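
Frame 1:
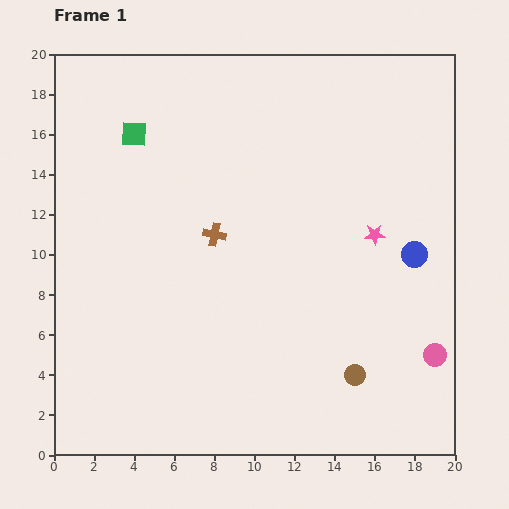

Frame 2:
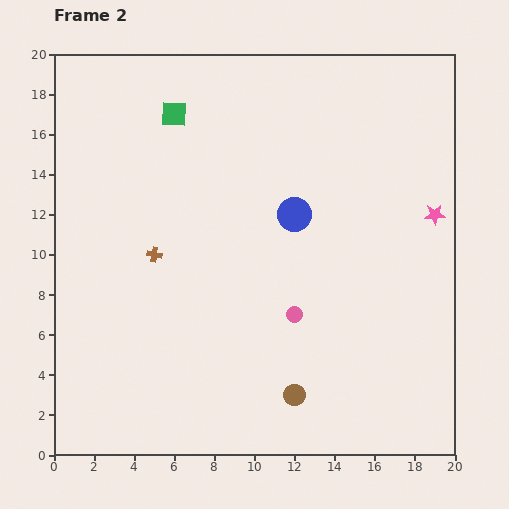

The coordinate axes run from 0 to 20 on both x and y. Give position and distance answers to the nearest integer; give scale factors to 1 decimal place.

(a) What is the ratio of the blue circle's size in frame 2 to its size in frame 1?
1.3×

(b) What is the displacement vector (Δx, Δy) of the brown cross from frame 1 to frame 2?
(-3, -1)

The brown cross was at (8, 11) in frame 1 and (5, 10) in frame 2.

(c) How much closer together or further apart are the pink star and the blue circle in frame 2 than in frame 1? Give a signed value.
+5

Distance in frame 1: 2. Distance in frame 2: 7.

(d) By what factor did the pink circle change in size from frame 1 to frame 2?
0.7×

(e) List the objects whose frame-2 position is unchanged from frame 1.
none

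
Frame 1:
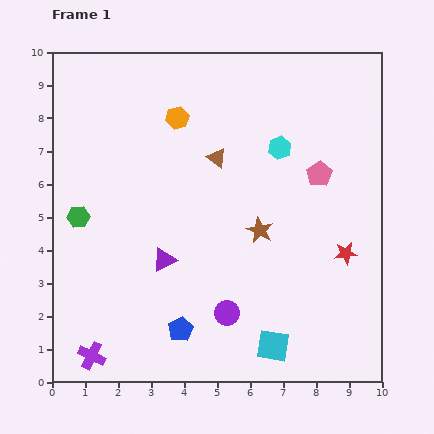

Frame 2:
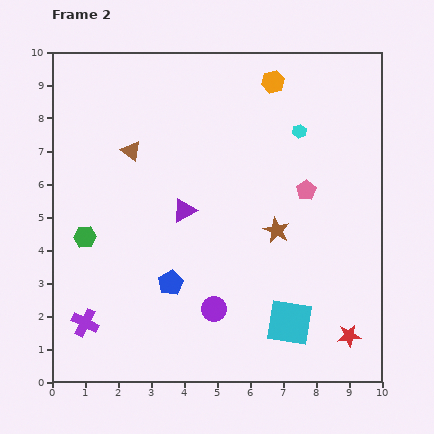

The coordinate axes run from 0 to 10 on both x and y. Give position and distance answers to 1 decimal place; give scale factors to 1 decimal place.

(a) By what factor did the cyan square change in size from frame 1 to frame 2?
1.4×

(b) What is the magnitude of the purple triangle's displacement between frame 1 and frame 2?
1.6

The purple triangle moved from (3.4, 3.7) to (4.0, 5.2), a distance of √(0.6² + 1.5²) ≈ 1.6.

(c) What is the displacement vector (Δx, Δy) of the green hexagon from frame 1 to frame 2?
(0.2, -0.6)

The green hexagon was at (0.8, 5.0) in frame 1 and (1.0, 4.4) in frame 2.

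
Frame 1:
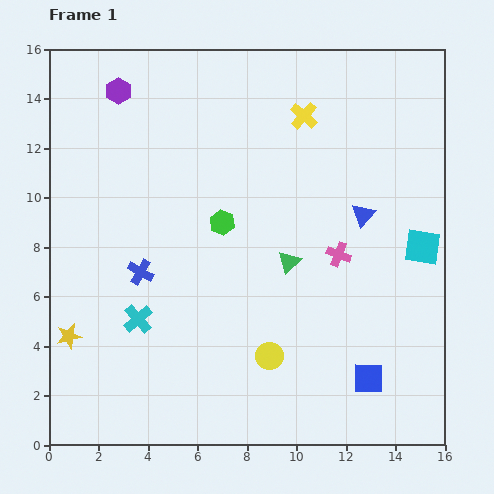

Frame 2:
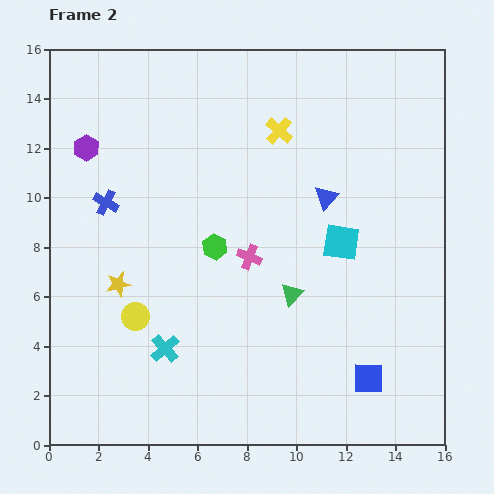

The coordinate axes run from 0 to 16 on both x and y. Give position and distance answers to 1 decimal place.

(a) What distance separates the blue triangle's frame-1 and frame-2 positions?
1.7

The blue triangle moved from (12.7, 9.3) to (11.2, 10.0), a distance of √(1.5² + 0.7²) ≈ 1.7.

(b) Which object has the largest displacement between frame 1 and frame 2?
the yellow circle

(moved 5.6; next 3.6)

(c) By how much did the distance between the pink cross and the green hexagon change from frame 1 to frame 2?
-3.4

Distance in frame 1: 4.9. Distance in frame 2: 1.5.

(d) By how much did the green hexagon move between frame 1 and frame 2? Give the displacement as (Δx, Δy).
(-0.3, -1.0)

The green hexagon was at (7.0, 9.0) in frame 1 and (6.7, 8.0) in frame 2.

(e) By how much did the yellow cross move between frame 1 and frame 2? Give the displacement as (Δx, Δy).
(-1.0, -0.6)

The yellow cross was at (10.3, 13.3) in frame 1 and (9.3, 12.7) in frame 2.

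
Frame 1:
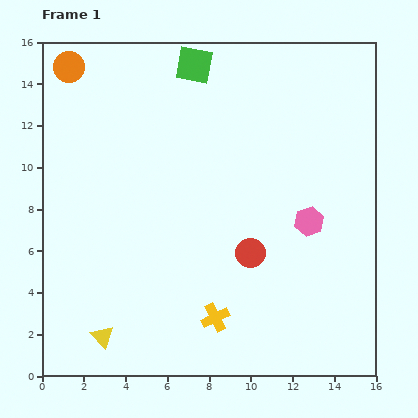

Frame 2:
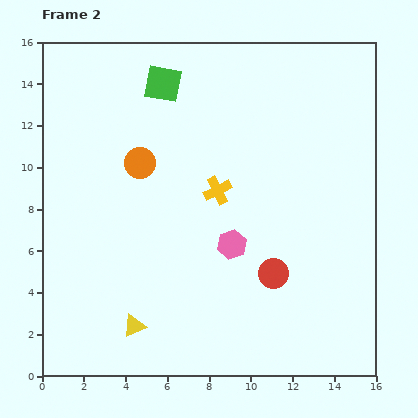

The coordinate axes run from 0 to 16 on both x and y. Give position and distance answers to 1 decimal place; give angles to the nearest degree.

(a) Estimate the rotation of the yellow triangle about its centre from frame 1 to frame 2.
49° clockwise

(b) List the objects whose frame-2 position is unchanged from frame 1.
none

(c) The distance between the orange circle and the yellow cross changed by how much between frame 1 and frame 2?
-10.0

Distance in frame 1: 13.9. Distance in frame 2: 3.9.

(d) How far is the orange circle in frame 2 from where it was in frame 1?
5.7

The orange circle moved from (1.3, 14.8) to (4.7, 10.2), a distance of √(3.4² + 4.6²) ≈ 5.7.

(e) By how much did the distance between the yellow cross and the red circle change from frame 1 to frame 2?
+1.3

Distance in frame 1: 3.5. Distance in frame 2: 4.8.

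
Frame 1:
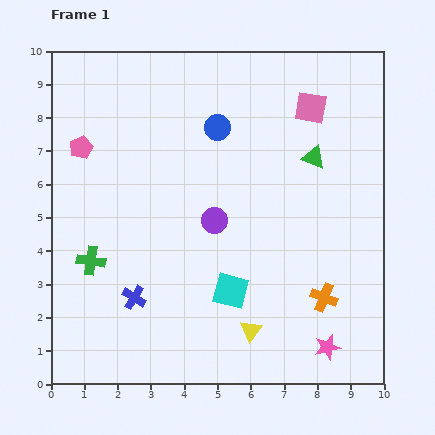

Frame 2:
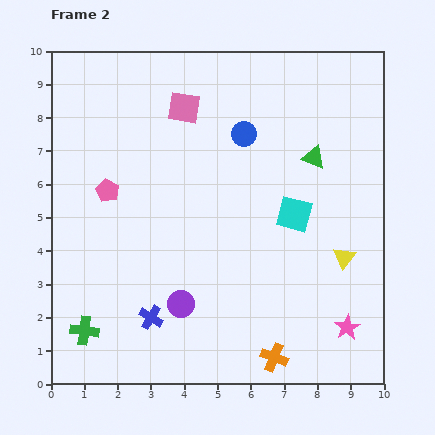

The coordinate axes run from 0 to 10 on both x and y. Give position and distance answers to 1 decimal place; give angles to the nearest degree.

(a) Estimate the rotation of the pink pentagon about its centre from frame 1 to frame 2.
19° counter-clockwise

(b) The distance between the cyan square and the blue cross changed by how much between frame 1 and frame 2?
+2.4

Distance in frame 1: 2.9. Distance in frame 2: 5.3.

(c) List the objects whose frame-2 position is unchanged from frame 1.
the green triangle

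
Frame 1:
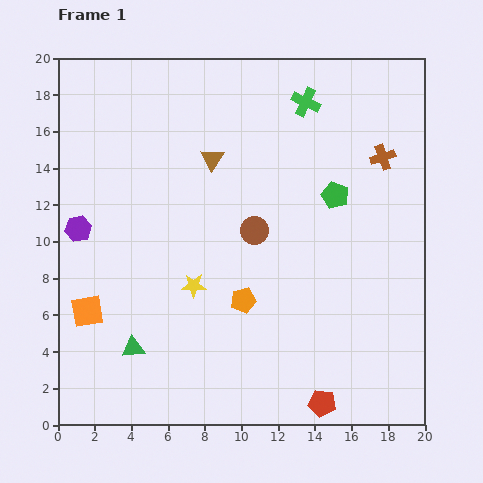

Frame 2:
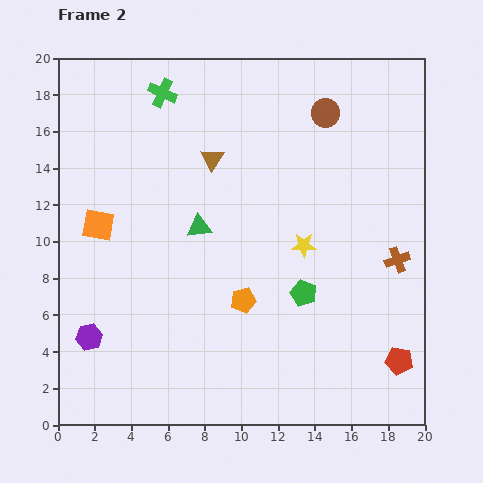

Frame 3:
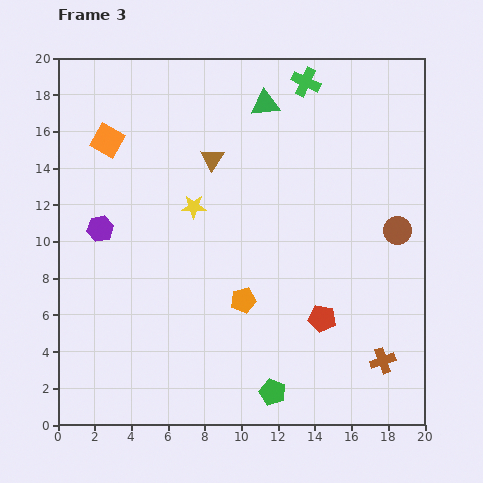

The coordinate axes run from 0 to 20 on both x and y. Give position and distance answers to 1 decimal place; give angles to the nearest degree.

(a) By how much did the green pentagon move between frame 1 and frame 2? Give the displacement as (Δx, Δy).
(-1.7, -5.3)

The green pentagon was at (15.1, 12.5) in frame 1 and (13.4, 7.2) in frame 2.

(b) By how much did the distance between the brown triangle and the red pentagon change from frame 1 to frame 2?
+0.4

Distance in frame 1: 14.6. Distance in frame 2: 15.0.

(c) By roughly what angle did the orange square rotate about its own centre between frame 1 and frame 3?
39° clockwise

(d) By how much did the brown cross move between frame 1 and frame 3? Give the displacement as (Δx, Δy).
(0.0, -11.1)

The brown cross was at (17.7, 14.6) in frame 1 and (17.7, 3.5) in frame 3.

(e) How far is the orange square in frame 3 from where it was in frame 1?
9.4

The orange square moved from (1.6, 6.2) to (2.7, 15.5), a distance of √(1.1² + 9.3²) ≈ 9.4.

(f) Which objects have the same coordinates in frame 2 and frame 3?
the orange pentagon, the brown triangle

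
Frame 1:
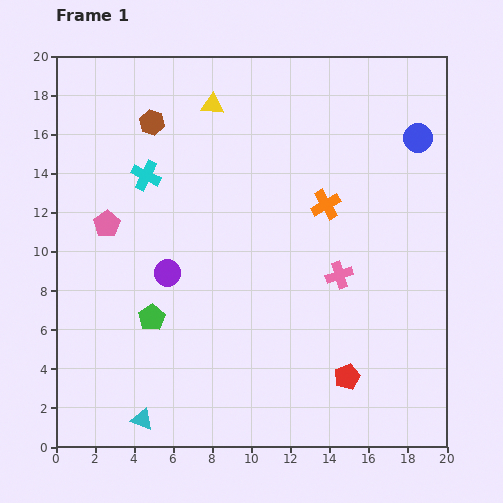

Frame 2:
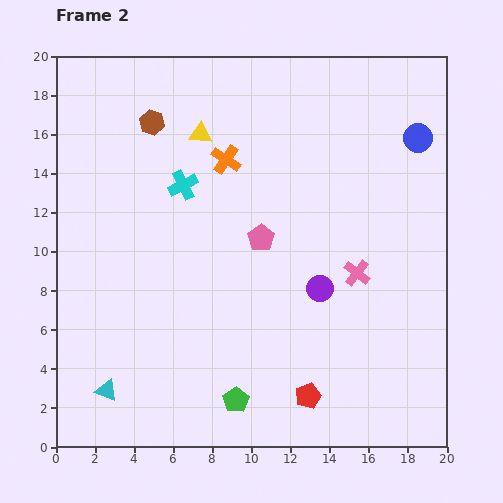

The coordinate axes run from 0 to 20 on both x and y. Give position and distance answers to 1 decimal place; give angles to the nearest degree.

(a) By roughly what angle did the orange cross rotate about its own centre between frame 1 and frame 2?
27° counter-clockwise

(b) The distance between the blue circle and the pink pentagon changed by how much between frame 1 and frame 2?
-7.0

Distance in frame 1: 16.5. Distance in frame 2: 9.5.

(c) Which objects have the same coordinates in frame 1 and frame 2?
the brown hexagon, the blue circle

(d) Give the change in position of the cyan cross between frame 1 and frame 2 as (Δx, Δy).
(1.9, -0.5)

The cyan cross was at (4.6, 13.9) in frame 1 and (6.5, 13.4) in frame 2.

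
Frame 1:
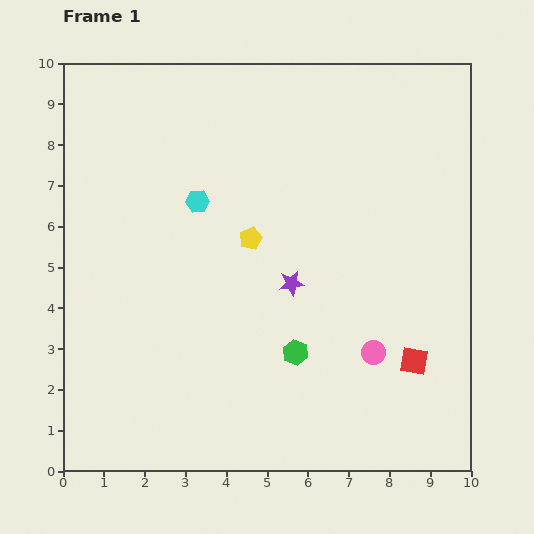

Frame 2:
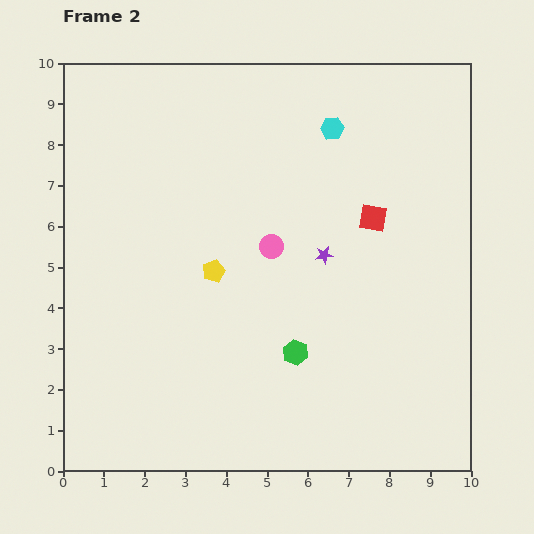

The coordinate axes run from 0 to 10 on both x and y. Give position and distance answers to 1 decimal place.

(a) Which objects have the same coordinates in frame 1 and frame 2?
the green hexagon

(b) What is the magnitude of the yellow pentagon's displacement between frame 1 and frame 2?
1.2

The yellow pentagon moved from (4.6, 5.7) to (3.7, 4.9), a distance of √(0.9² + 0.8²) ≈ 1.2.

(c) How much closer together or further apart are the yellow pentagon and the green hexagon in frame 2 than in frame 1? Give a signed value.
-0.2

Distance in frame 1: 3.0. Distance in frame 2: 2.8.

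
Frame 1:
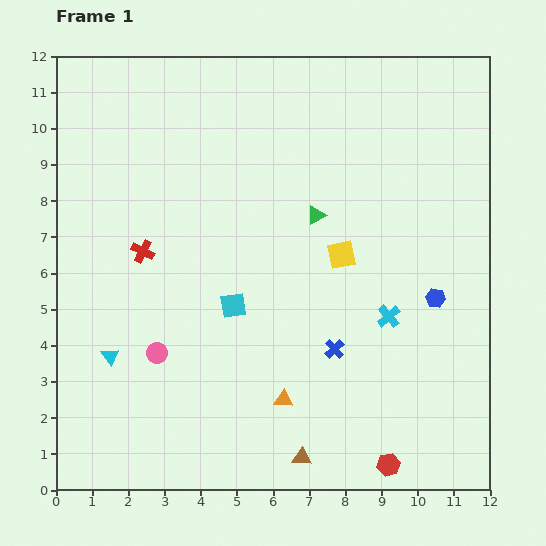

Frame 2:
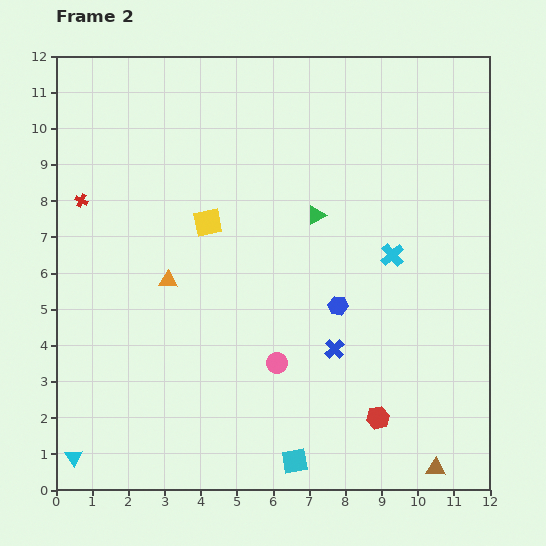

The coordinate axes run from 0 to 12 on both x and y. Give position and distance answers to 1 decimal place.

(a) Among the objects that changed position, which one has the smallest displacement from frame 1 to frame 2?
the red hexagon

(moved 1.3)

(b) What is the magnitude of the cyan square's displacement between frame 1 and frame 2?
4.6

The cyan square moved from (4.9, 5.1) to (6.6, 0.8), a distance of √(1.7² + 4.3²) ≈ 4.6.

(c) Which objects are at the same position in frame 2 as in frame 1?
the blue cross, the green triangle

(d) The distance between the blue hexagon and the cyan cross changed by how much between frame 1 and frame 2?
+0.7

Distance in frame 1: 1.4. Distance in frame 2: 2.1.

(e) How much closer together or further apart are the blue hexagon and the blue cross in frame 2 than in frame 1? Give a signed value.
-1.9

Distance in frame 1: 3.1. Distance in frame 2: 1.2.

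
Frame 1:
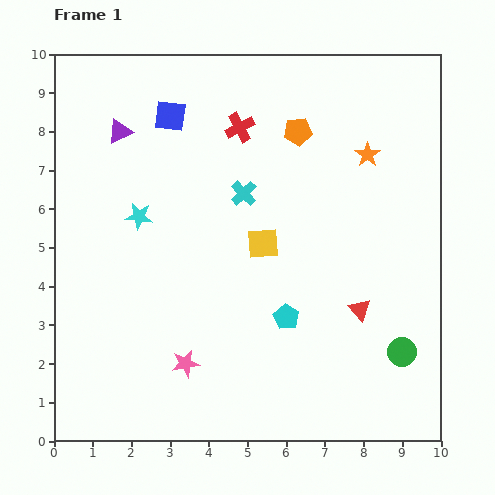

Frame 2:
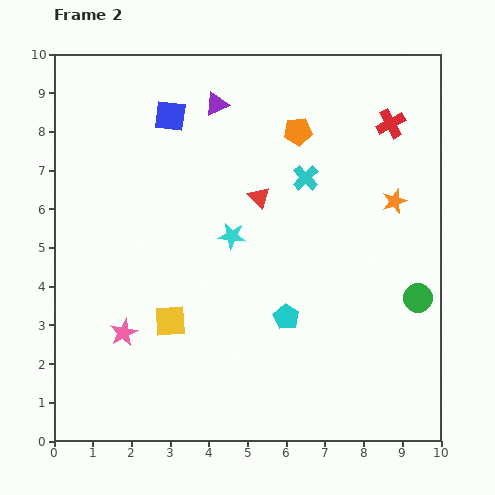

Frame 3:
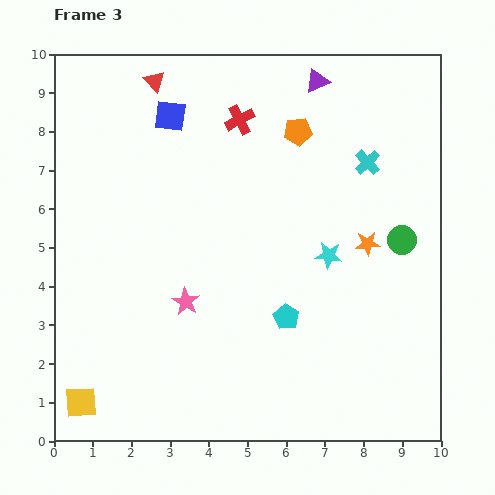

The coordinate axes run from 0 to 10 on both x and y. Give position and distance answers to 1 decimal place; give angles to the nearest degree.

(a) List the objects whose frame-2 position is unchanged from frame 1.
the cyan pentagon, the orange pentagon, the blue square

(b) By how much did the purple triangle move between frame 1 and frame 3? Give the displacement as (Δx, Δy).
(5.1, 1.3)

The purple triangle was at (1.7, 8.0) in frame 1 and (6.8, 9.3) in frame 3.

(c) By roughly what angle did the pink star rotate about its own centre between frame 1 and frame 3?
31° counter-clockwise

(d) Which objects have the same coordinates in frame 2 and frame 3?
the cyan pentagon, the orange pentagon, the blue square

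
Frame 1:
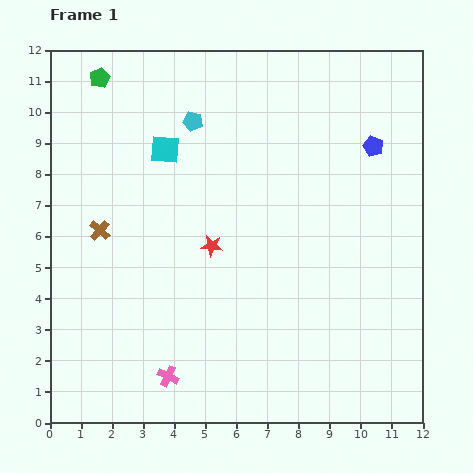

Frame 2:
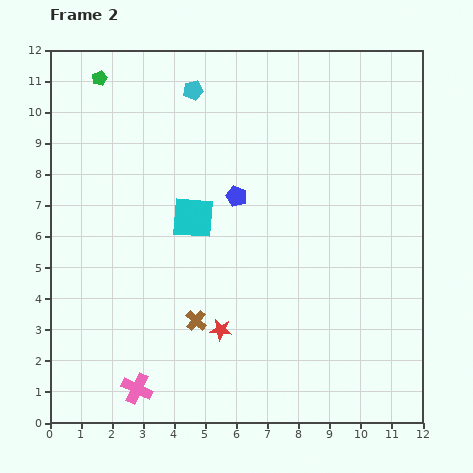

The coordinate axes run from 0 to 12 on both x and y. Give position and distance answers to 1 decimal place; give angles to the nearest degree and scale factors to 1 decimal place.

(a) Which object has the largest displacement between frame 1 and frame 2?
the blue pentagon

(moved 4.7; next 4.2)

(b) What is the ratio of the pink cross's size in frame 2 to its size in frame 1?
1.4×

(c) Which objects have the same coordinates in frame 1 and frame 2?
the green pentagon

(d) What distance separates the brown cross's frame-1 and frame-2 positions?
4.2

The brown cross moved from (1.6, 6.2) to (4.7, 3.3), a distance of √(3.1² + 2.9²) ≈ 4.2.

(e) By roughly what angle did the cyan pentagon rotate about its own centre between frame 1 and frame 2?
24° counter-clockwise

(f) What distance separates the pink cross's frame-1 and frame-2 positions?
1.1

The pink cross moved from (3.8, 1.5) to (2.8, 1.1), a distance of √(1.0² + 0.4²) ≈ 1.1.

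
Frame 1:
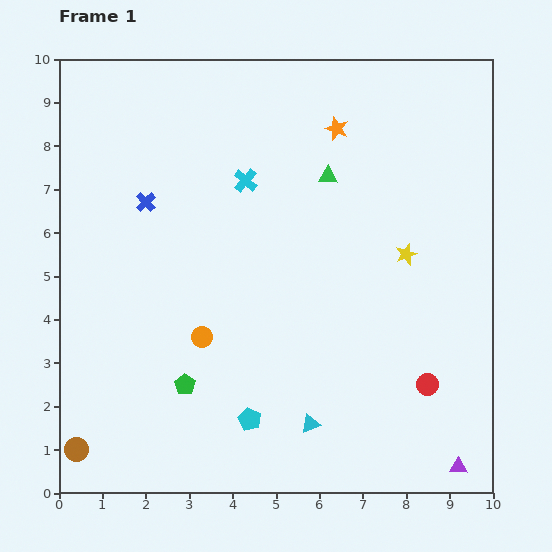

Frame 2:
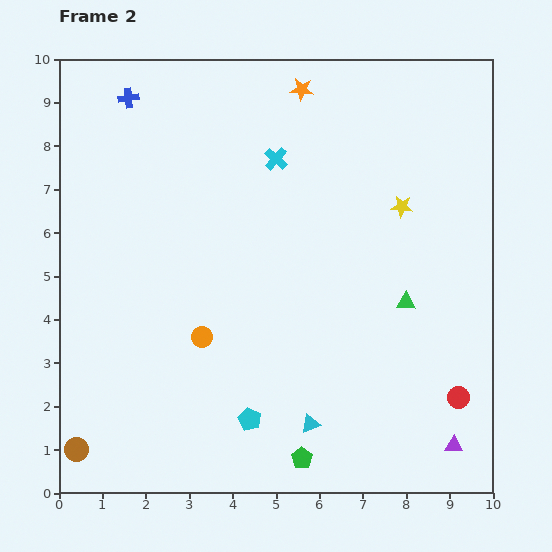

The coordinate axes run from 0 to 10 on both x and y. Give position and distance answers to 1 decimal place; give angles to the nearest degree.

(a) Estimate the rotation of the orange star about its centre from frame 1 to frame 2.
15° counter-clockwise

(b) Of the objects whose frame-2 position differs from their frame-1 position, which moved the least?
the purple triangle

(moved 0.5)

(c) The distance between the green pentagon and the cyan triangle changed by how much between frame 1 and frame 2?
-2.2

Distance in frame 1: 3.0. Distance in frame 2: 0.8.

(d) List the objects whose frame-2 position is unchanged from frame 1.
the brown circle, the cyan pentagon, the orange circle, the cyan triangle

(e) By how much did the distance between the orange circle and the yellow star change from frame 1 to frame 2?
+0.4

Distance in frame 1: 5.1. Distance in frame 2: 5.5.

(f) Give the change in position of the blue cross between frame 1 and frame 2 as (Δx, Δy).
(-0.4, 2.4)

The blue cross was at (2.0, 6.7) in frame 1 and (1.6, 9.1) in frame 2.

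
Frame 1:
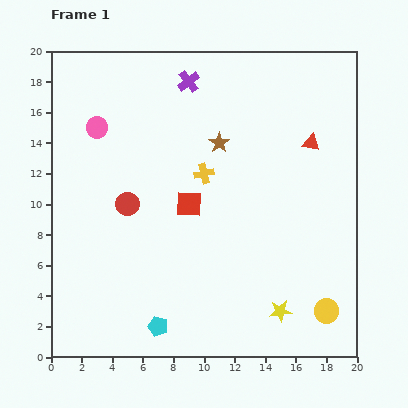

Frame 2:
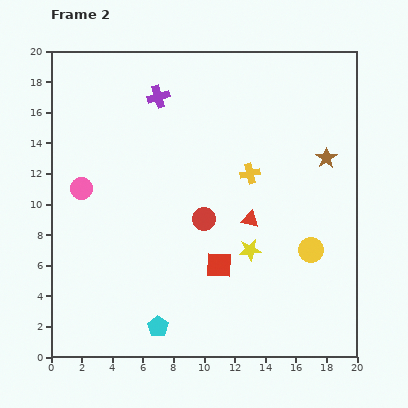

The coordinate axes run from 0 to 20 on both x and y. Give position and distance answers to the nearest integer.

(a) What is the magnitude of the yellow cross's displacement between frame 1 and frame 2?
3

The yellow cross moved from (10, 12) to (13, 12), a distance of √(3² + 0²) ≈ 3.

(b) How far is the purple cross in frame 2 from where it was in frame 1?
2

The purple cross moved from (9, 18) to (7, 17), a distance of √(2² + 1²) ≈ 2.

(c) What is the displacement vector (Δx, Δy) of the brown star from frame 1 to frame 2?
(7, -1)

The brown star was at (11, 14) in frame 1 and (18, 13) in frame 2.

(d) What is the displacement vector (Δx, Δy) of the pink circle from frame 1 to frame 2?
(-1, -4)

The pink circle was at (3, 15) in frame 1 and (2, 11) in frame 2.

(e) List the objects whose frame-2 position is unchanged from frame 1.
the cyan pentagon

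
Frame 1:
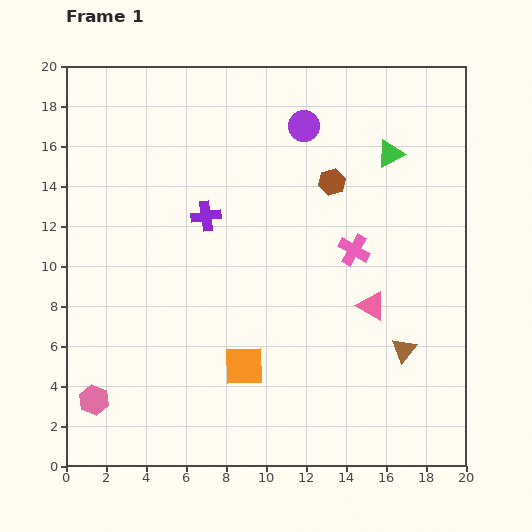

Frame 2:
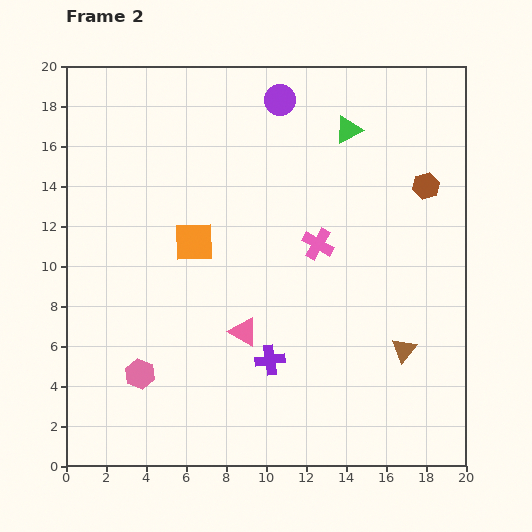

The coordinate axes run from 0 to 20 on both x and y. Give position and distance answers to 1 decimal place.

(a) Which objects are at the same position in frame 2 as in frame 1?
the brown triangle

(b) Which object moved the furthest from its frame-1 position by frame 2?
the purple cross

(moved 7.9; next 6.7)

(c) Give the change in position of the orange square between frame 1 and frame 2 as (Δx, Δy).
(-2.5, 6.2)

The orange square was at (8.9, 5.0) in frame 1 and (6.4, 11.2) in frame 2.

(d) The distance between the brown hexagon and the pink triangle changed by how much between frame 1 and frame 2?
+5.2

Distance in frame 1: 6.5. Distance in frame 2: 11.7.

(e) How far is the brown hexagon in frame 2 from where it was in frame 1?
4.7

The brown hexagon moved from (13.3, 14.2) to (18.0, 14.0), a distance of √(4.7² + 0.2²) ≈ 4.7.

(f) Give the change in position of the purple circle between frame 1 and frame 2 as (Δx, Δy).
(-1.2, 1.3)

The purple circle was at (11.9, 17.0) in frame 1 and (10.7, 18.3) in frame 2.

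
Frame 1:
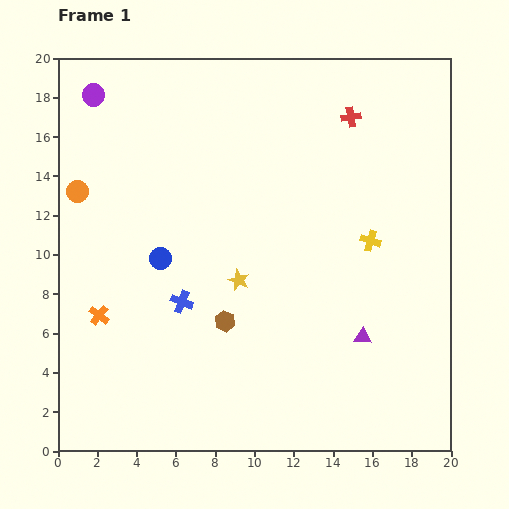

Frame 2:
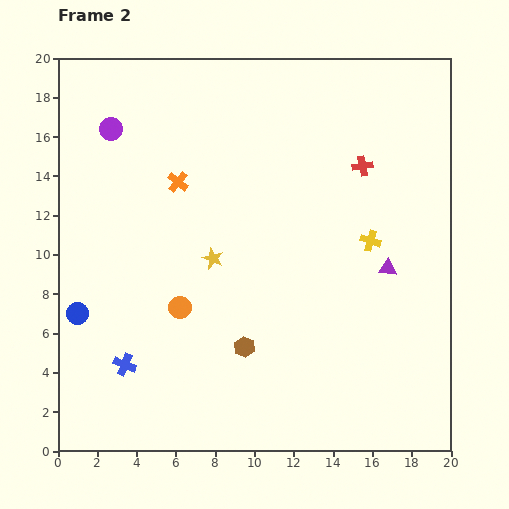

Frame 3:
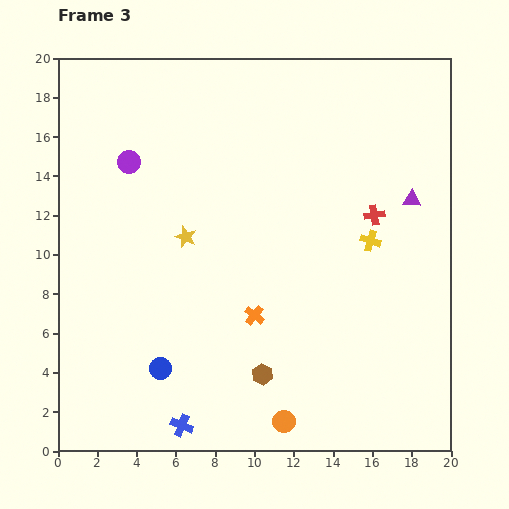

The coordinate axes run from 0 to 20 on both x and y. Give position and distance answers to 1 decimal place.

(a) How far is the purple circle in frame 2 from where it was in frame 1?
1.9

The purple circle moved from (1.8, 18.1) to (2.7, 16.4), a distance of √(0.9² + 1.7²) ≈ 1.9.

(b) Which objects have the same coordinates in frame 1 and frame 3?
the yellow cross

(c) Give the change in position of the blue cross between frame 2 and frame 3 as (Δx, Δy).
(2.9, -3.1)

The blue cross was at (3.4, 4.4) in frame 2 and (6.3, 1.3) in frame 3.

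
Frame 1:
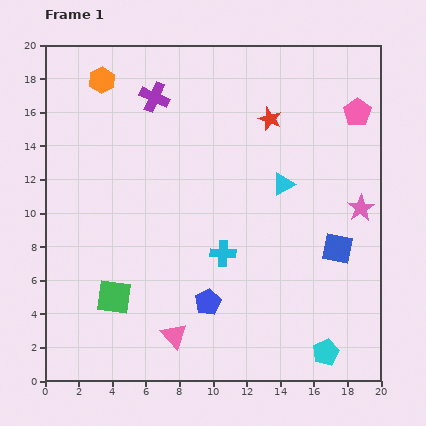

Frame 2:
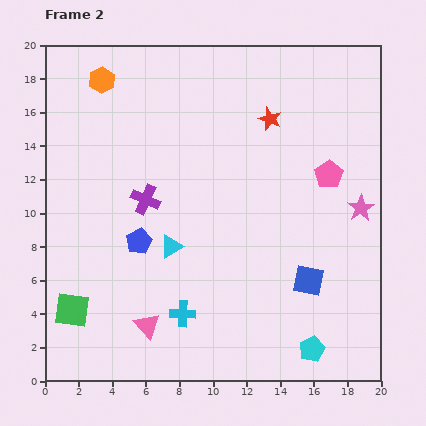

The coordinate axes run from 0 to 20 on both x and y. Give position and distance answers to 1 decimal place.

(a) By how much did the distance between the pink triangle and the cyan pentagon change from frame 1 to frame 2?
+0.8

Distance in frame 1: 9.1. Distance in frame 2: 9.9.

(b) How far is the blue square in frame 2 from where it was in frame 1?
2.5

The blue square moved from (17.4, 7.9) to (15.7, 6.0), a distance of √(1.7² + 1.9²) ≈ 2.5.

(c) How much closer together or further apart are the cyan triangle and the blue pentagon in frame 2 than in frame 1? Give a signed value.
-6.4

Distance in frame 1: 8.3. Distance in frame 2: 1.9.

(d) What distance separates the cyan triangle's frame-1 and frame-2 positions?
7.7

The cyan triangle moved from (14.2, 11.7) to (7.5, 8.0), a distance of √(6.7² + 3.7²) ≈ 7.7.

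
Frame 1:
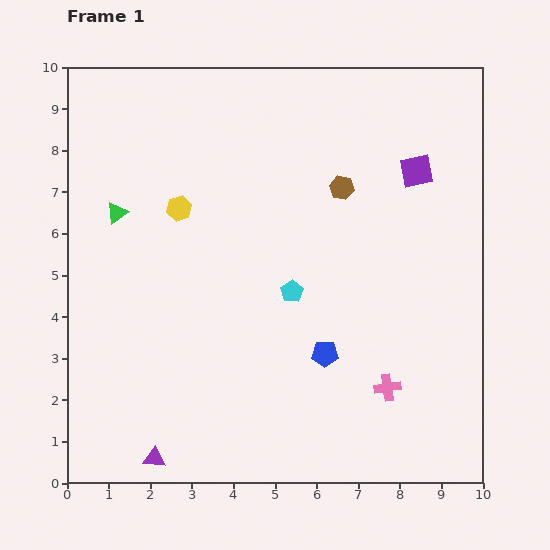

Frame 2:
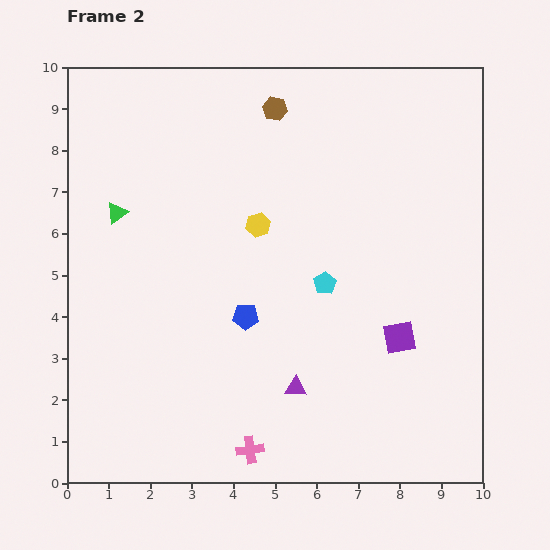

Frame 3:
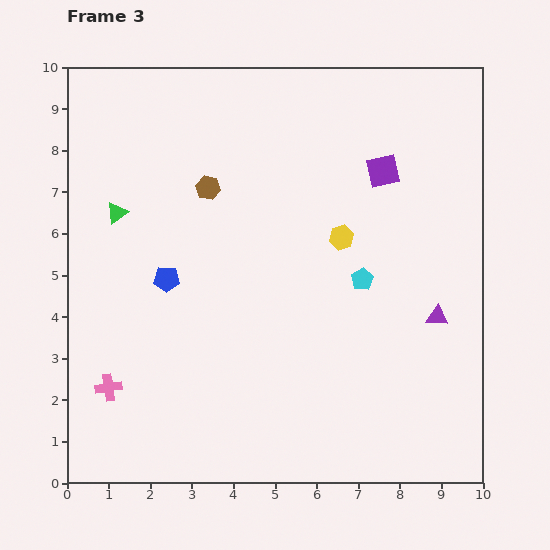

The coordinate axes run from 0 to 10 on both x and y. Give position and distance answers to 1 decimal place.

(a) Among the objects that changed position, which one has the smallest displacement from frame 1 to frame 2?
the cyan pentagon

(moved 0.8)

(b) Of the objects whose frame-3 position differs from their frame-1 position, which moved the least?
the purple square

(moved 0.8)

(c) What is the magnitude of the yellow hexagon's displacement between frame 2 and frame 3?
2.0

The yellow hexagon moved from (4.6, 6.2) to (6.6, 5.9), a distance of √(2.0² + 0.3²) ≈ 2.0.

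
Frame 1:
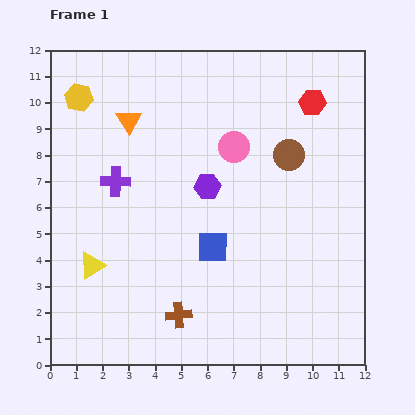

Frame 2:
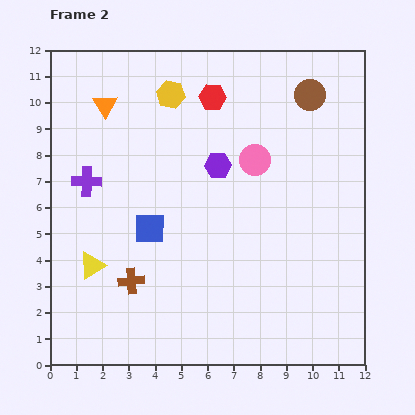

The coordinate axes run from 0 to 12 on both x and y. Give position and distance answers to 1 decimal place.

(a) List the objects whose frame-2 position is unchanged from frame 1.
the yellow triangle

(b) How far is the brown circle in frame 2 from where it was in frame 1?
2.4

The brown circle moved from (9.1, 8.0) to (9.9, 10.3), a distance of √(0.8² + 2.3²) ≈ 2.4.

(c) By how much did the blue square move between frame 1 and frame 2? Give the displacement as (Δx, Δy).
(-2.4, 0.7)

The blue square was at (6.2, 4.5) in frame 1 and (3.8, 5.2) in frame 2.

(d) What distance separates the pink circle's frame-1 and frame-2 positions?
0.9

The pink circle moved from (7.0, 8.3) to (7.8, 7.8), a distance of √(0.8² + 0.5²) ≈ 0.9.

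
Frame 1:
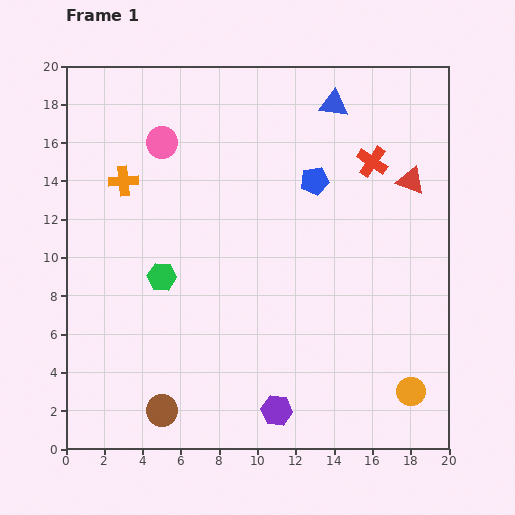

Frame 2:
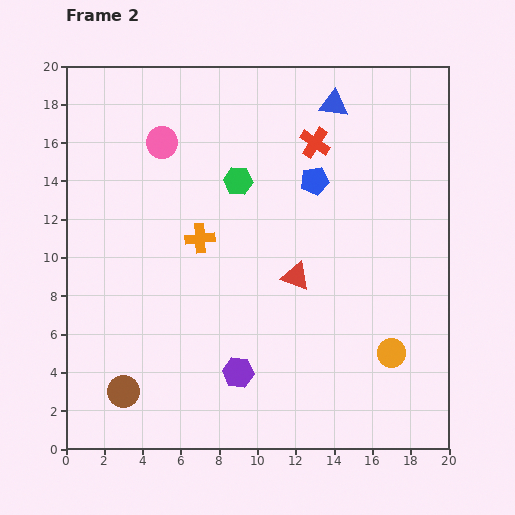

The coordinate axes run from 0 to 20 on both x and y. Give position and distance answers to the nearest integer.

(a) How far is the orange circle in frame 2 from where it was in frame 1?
2

The orange circle moved from (18, 3) to (17, 5), a distance of √(1² + 2²) ≈ 2.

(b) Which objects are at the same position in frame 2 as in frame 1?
the blue triangle, the blue pentagon, the pink circle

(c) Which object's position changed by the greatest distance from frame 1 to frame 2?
the red triangle

(moved 8; next 6)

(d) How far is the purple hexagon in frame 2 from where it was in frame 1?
3

The purple hexagon moved from (11, 2) to (9, 4), a distance of √(2² + 2²) ≈ 3.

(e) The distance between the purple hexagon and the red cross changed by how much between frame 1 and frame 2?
-1

Distance in frame 1: 14. Distance in frame 2: 13.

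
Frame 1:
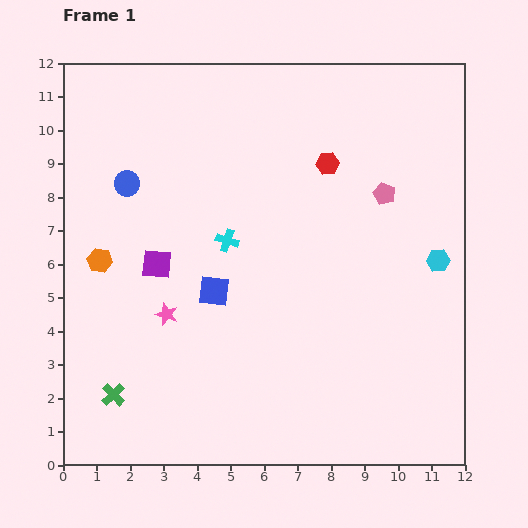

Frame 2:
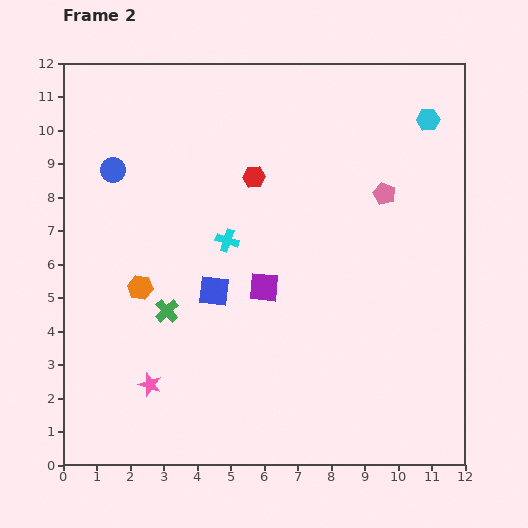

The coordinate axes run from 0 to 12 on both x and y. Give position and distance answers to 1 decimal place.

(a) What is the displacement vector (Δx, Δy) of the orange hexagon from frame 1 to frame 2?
(1.2, -0.8)

The orange hexagon was at (1.1, 6.1) in frame 1 and (2.3, 5.3) in frame 2.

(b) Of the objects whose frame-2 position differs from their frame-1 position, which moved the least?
the blue circle

(moved 0.6)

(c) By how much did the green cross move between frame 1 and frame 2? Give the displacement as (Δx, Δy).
(1.6, 2.5)

The green cross was at (1.5, 2.1) in frame 1 and (3.1, 4.6) in frame 2.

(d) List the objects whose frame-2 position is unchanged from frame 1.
the blue square, the pink pentagon, the cyan cross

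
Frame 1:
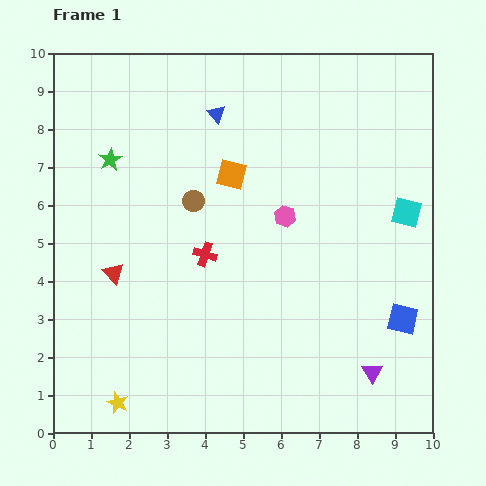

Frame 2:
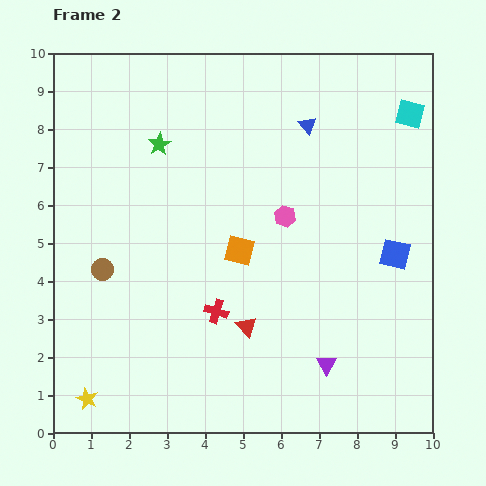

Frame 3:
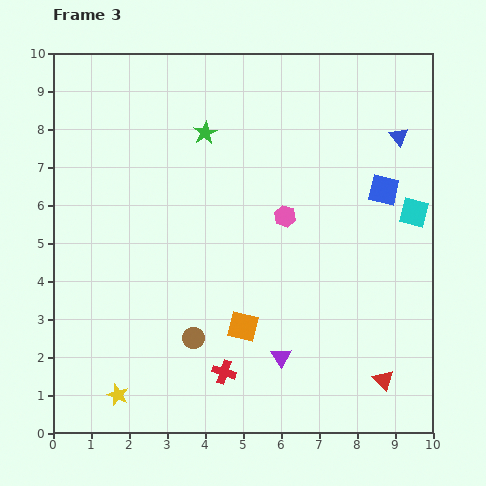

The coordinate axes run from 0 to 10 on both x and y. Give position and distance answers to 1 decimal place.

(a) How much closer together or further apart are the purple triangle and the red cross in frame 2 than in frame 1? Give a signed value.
-2.2

Distance in frame 1: 5.4. Distance in frame 2: 3.2.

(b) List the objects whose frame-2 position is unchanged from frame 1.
the pink hexagon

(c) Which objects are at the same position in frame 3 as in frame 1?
the pink hexagon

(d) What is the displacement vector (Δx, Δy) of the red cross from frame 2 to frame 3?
(0.2, -1.6)

The red cross was at (4.3, 3.2) in frame 2 and (4.5, 1.6) in frame 3.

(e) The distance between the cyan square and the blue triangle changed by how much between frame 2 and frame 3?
-0.7

Distance in frame 2: 2.7. Distance in frame 3: 2.0.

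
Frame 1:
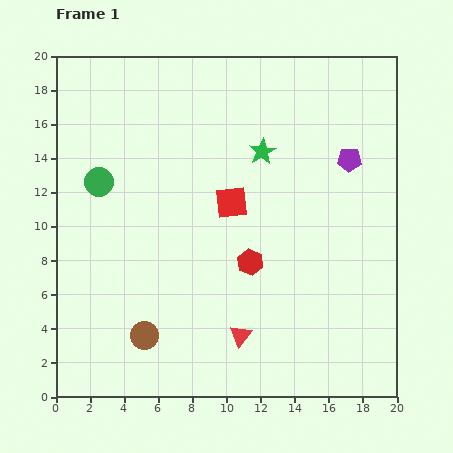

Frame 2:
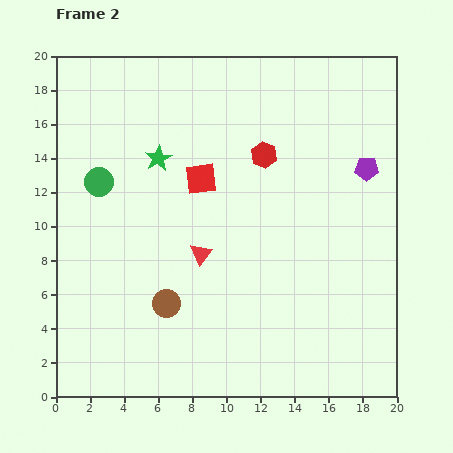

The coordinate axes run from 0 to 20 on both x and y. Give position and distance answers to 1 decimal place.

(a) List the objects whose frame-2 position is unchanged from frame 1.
the green circle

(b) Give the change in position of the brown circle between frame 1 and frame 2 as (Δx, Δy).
(1.3, 1.9)

The brown circle was at (5.2, 3.6) in frame 1 and (6.5, 5.5) in frame 2.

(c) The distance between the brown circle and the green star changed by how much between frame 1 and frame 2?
-4.3

Distance in frame 1: 12.8. Distance in frame 2: 8.5.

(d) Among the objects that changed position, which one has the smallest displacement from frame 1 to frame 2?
the purple pentagon

(moved 1.1)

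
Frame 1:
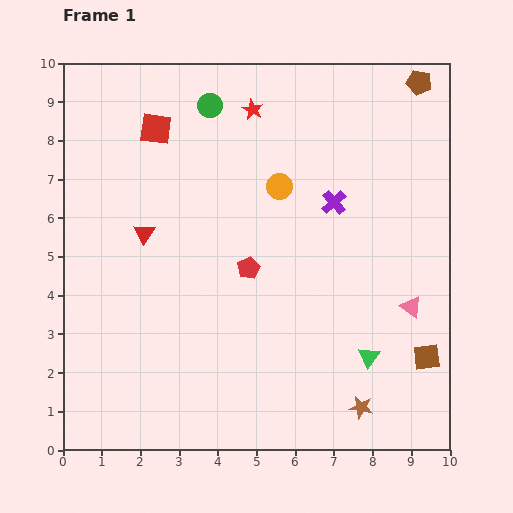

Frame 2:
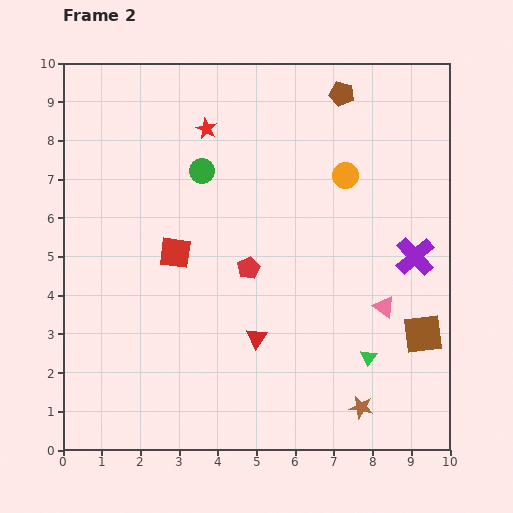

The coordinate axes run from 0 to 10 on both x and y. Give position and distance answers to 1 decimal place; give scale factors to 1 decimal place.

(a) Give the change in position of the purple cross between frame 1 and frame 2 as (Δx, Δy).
(2.1, -1.4)

The purple cross was at (7.0, 6.4) in frame 1 and (9.1, 5.0) in frame 2.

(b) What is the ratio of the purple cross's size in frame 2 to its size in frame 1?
1.6×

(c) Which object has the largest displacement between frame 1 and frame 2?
the red triangle

(moved 4.0; next 3.2)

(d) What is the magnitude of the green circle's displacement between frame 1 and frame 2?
1.7

The green circle moved from (3.8, 8.9) to (3.6, 7.2), a distance of √(0.2² + 1.7²) ≈ 1.7.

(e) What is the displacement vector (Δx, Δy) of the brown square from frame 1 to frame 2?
(-0.1, 0.6)

The brown square was at (9.4, 2.4) in frame 1 and (9.3, 3.0) in frame 2.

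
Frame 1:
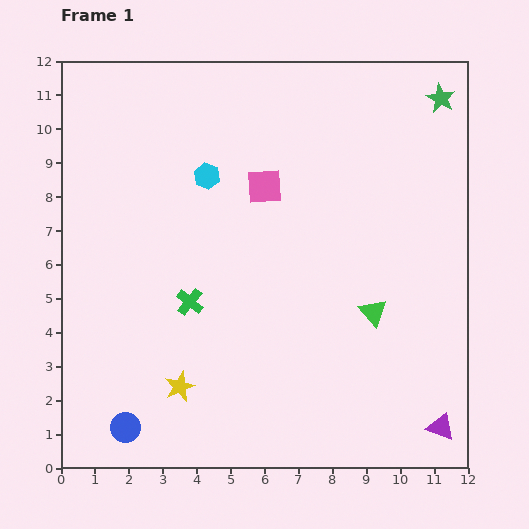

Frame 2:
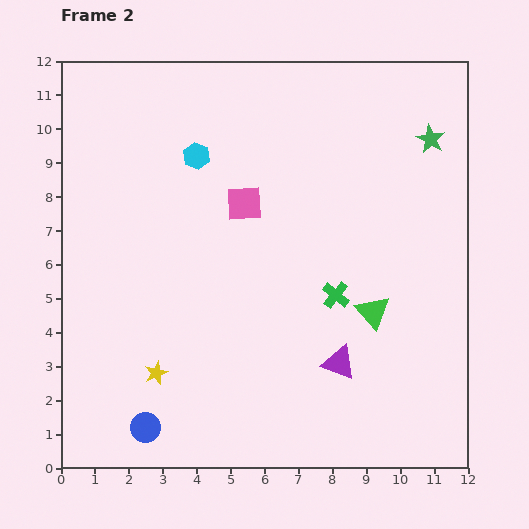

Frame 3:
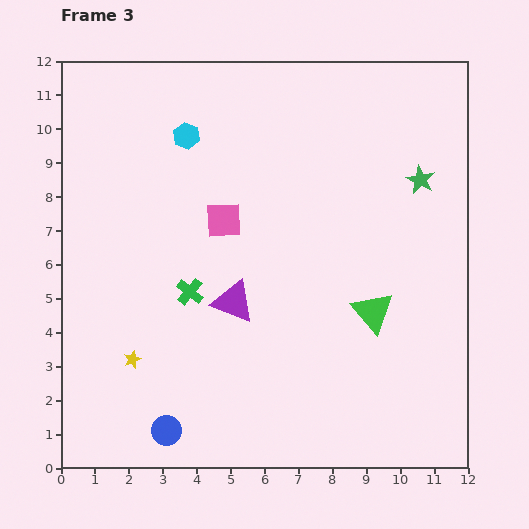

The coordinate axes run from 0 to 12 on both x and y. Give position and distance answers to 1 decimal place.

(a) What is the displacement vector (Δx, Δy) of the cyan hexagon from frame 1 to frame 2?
(-0.3, 0.6)

The cyan hexagon was at (4.3, 8.6) in frame 1 and (4.0, 9.2) in frame 2.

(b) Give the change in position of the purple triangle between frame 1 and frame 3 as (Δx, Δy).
(-6.1, 3.7)

The purple triangle was at (11.2, 1.2) in frame 1 and (5.1, 4.9) in frame 3.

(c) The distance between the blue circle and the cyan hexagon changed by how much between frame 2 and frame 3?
+0.6

Distance in frame 2: 8.1. Distance in frame 3: 8.7.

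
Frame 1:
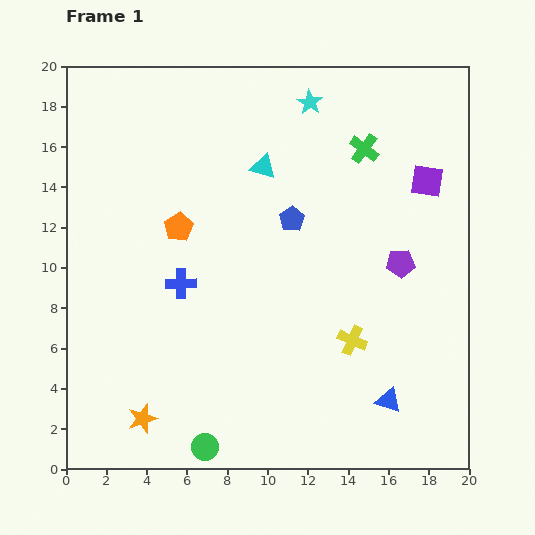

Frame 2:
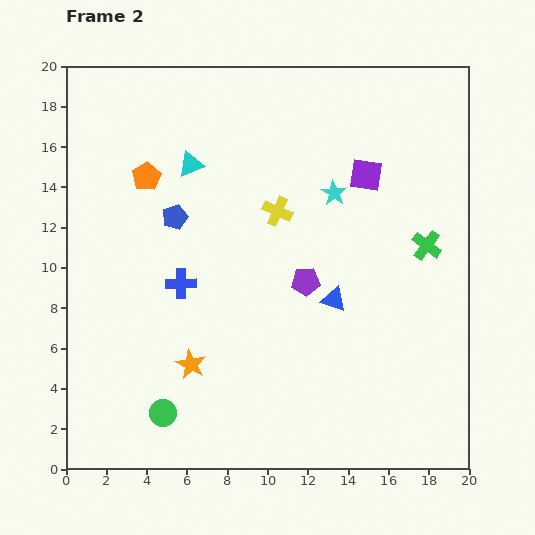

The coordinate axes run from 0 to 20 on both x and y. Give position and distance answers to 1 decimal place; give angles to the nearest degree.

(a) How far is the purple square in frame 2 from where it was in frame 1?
3.0

The purple square moved from (17.9, 14.3) to (14.9, 14.6), a distance of √(3.0² + 0.3²) ≈ 3.0.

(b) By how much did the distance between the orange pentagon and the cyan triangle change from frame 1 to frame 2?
-2.9

Distance in frame 1: 5.2. Distance in frame 2: 2.3.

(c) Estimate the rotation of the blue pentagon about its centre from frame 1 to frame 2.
16° clockwise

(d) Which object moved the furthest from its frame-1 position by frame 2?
the yellow cross

(moved 7.4; next 5.8)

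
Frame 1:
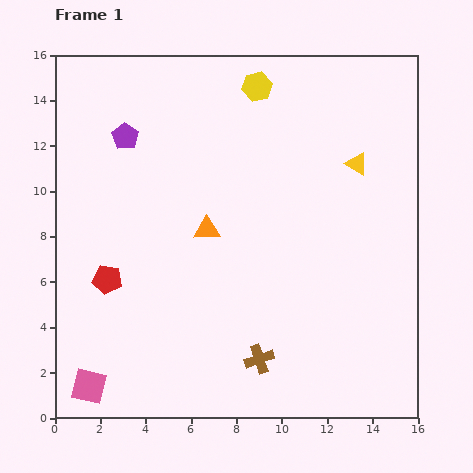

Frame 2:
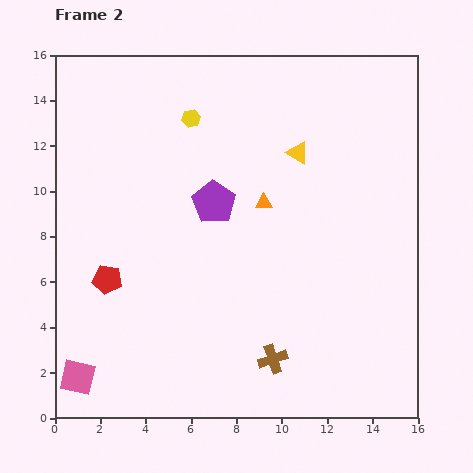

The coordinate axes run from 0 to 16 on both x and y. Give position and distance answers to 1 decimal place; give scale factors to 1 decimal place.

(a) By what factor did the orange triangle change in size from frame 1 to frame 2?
0.6×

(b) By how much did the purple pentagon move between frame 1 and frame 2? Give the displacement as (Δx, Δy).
(3.9, -2.9)

The purple pentagon was at (3.1, 12.4) in frame 1 and (7.0, 9.5) in frame 2.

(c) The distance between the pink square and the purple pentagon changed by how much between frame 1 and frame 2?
-1.3

Distance in frame 1: 11.1. Distance in frame 2: 9.8.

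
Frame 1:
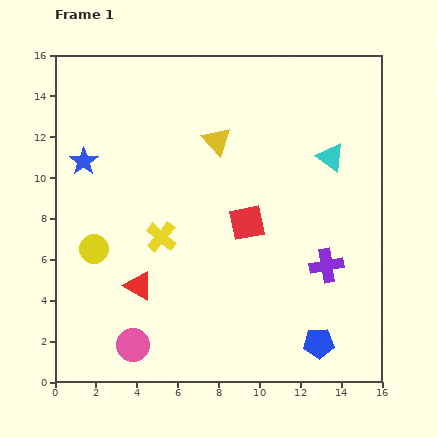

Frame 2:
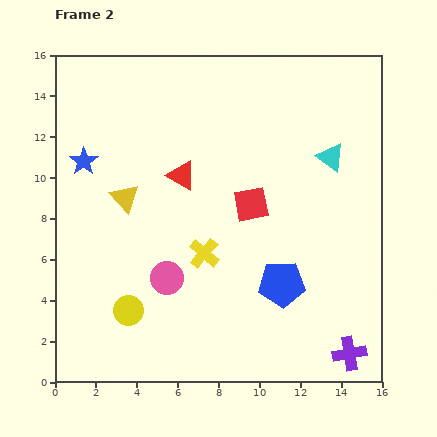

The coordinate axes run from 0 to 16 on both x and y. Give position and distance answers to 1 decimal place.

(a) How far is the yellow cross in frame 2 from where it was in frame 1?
2.2

The yellow cross moved from (5.2, 7.1) to (7.3, 6.3), a distance of √(2.1² + 0.8²) ≈ 2.2.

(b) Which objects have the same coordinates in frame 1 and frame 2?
the cyan triangle, the blue star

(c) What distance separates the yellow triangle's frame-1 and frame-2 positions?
5.3

The yellow triangle moved from (7.9, 11.8) to (3.4, 9.0), a distance of √(4.5² + 2.8²) ≈ 5.3.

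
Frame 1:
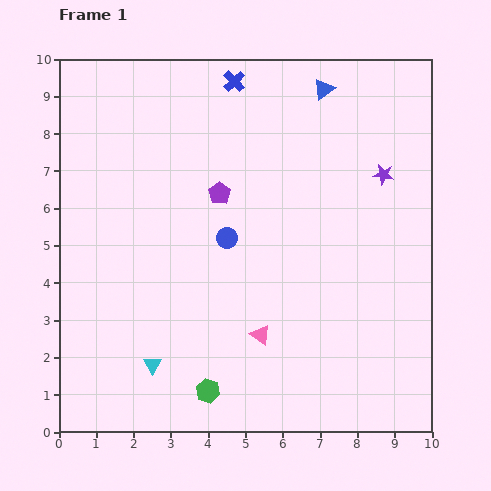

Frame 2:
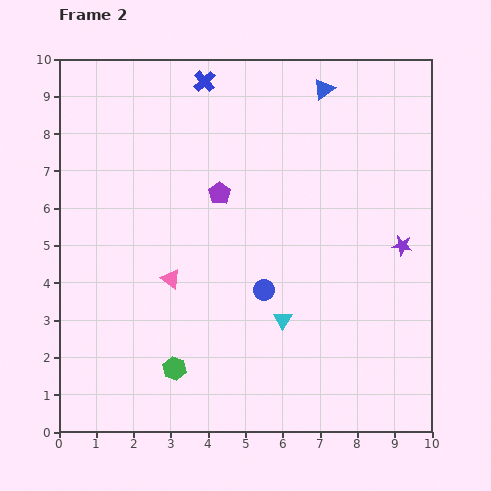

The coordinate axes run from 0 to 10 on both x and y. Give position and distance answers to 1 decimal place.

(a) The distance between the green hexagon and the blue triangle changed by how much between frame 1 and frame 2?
-0.2

Distance in frame 1: 8.7. Distance in frame 2: 8.5.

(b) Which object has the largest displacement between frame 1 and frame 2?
the cyan triangle

(moved 3.7; next 2.8)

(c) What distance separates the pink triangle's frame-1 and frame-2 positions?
2.8

The pink triangle moved from (5.4, 2.6) to (3.0, 4.1), a distance of √(2.4² + 1.5²) ≈ 2.8.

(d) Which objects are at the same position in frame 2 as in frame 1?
the purple pentagon, the blue triangle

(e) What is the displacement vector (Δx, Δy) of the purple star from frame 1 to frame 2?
(0.5, -1.9)

The purple star was at (8.7, 6.9) in frame 1 and (9.2, 5.0) in frame 2.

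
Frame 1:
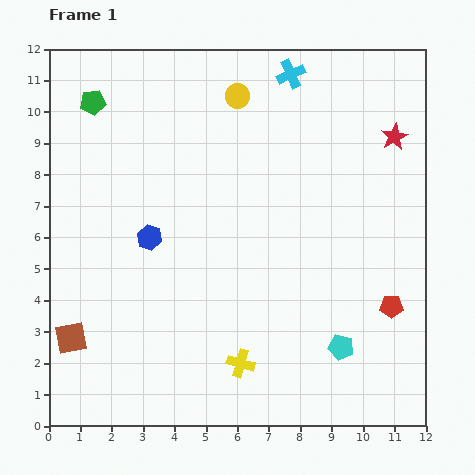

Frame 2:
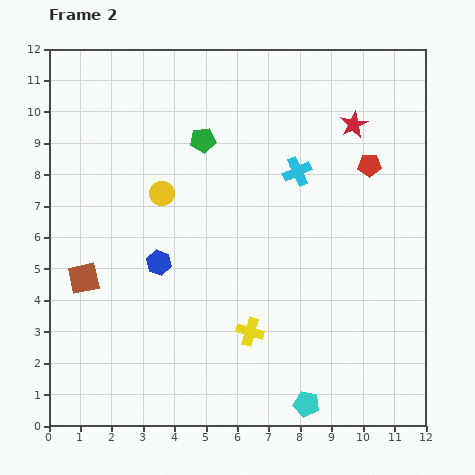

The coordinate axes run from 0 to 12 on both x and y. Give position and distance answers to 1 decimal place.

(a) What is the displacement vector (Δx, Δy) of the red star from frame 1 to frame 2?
(-1.3, 0.4)

The red star was at (11.0, 9.2) in frame 1 and (9.7, 9.6) in frame 2.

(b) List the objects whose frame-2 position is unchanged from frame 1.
none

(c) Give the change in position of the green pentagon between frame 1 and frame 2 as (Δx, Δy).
(3.5, -1.2)

The green pentagon was at (1.4, 10.3) in frame 1 and (4.9, 9.1) in frame 2.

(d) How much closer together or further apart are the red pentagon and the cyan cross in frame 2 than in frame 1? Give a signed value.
-5.8

Distance in frame 1: 8.1. Distance in frame 2: 2.3.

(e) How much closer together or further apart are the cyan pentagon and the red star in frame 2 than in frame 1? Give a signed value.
+2.1

Distance in frame 1: 6.9. Distance in frame 2: 9.0.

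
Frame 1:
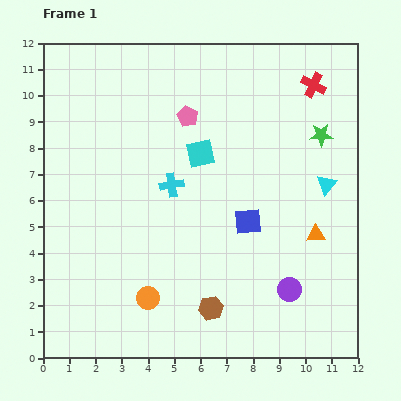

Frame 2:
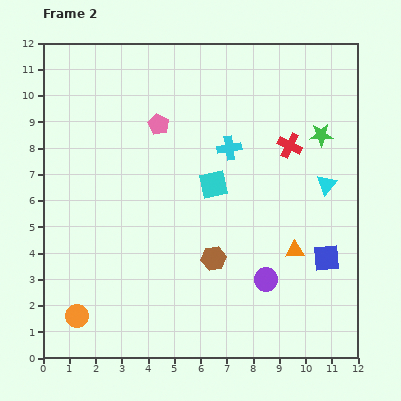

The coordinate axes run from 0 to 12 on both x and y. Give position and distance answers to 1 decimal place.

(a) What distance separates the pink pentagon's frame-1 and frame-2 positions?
1.1

The pink pentagon moved from (5.5, 9.2) to (4.4, 8.9), a distance of √(1.1² + 0.3²) ≈ 1.1.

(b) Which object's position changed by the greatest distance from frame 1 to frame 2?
the blue square

(moved 3.3; next 2.8)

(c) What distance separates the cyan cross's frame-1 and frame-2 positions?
2.6

The cyan cross moved from (4.9, 6.6) to (7.1, 8.0), a distance of √(2.2² + 1.4²) ≈ 2.6.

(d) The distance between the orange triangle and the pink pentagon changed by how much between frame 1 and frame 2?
+0.4

Distance in frame 1: 6.7. Distance in frame 2: 7.1.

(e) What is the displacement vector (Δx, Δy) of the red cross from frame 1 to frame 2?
(-0.9, -2.3)

The red cross was at (10.3, 10.4) in frame 1 and (9.4, 8.1) in frame 2.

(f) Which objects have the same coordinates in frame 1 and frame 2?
the green star, the cyan triangle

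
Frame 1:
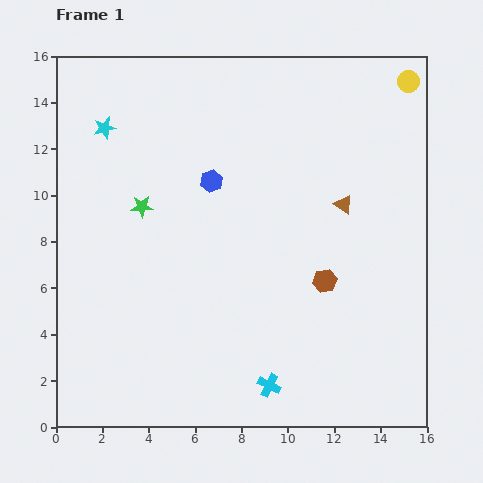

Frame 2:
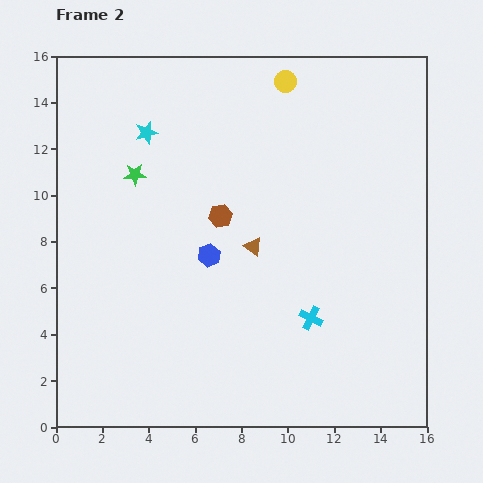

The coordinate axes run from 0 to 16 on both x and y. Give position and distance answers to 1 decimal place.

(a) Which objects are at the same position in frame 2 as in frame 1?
none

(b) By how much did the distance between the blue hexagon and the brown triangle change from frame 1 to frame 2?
-3.9

Distance in frame 1: 5.8. Distance in frame 2: 1.9.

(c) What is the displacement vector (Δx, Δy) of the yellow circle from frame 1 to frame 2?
(-5.3, 0.0)

The yellow circle was at (15.2, 14.9) in frame 1 and (9.9, 14.9) in frame 2.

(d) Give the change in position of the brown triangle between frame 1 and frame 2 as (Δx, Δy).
(-3.9, -1.8)

The brown triangle was at (12.4, 9.6) in frame 1 and (8.5, 7.8) in frame 2.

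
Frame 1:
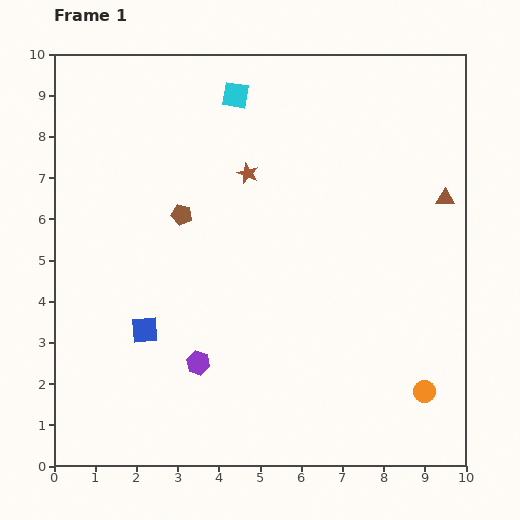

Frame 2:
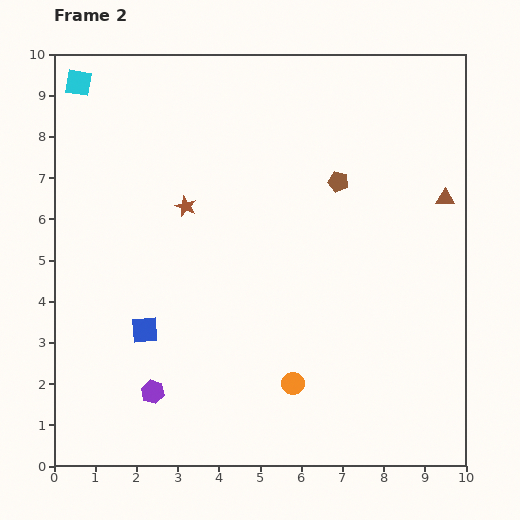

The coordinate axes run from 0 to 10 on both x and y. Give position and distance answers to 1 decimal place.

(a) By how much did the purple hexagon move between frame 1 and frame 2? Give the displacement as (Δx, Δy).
(-1.1, -0.7)

The purple hexagon was at (3.5, 2.5) in frame 1 and (2.4, 1.8) in frame 2.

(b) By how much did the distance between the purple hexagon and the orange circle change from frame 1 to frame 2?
-2.1

Distance in frame 1: 5.5. Distance in frame 2: 3.4.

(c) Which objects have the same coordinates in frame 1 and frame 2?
the brown triangle, the blue square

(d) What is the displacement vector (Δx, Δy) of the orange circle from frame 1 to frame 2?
(-3.2, 0.2)

The orange circle was at (9.0, 1.8) in frame 1 and (5.8, 2.0) in frame 2.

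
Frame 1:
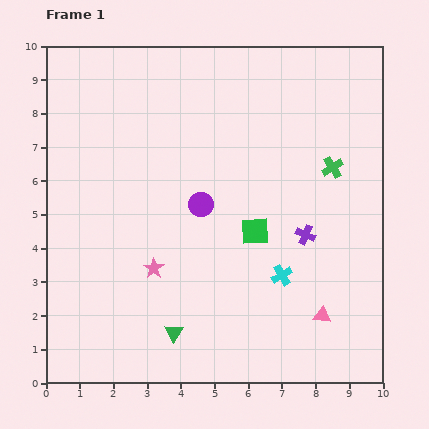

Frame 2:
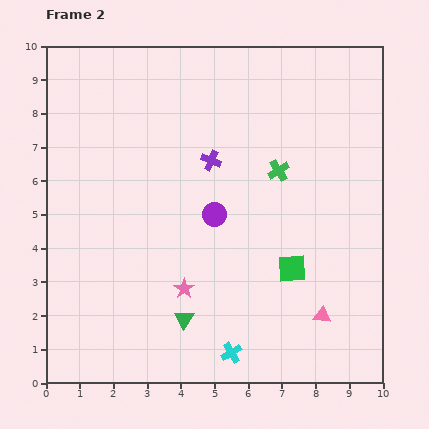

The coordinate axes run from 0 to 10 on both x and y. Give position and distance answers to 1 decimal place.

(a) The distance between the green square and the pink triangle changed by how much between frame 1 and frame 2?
-1.5

Distance in frame 1: 3.2. Distance in frame 2: 1.7.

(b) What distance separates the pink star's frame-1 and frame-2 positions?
1.1

The pink star moved from (3.2, 3.4) to (4.1, 2.8), a distance of √(0.9² + 0.6²) ≈ 1.1.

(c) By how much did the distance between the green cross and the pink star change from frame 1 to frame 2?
-1.6

Distance in frame 1: 6.1. Distance in frame 2: 4.5.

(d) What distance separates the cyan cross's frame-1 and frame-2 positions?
2.7

The cyan cross moved from (7.0, 3.2) to (5.5, 0.9), a distance of √(1.5² + 2.3²) ≈ 2.7.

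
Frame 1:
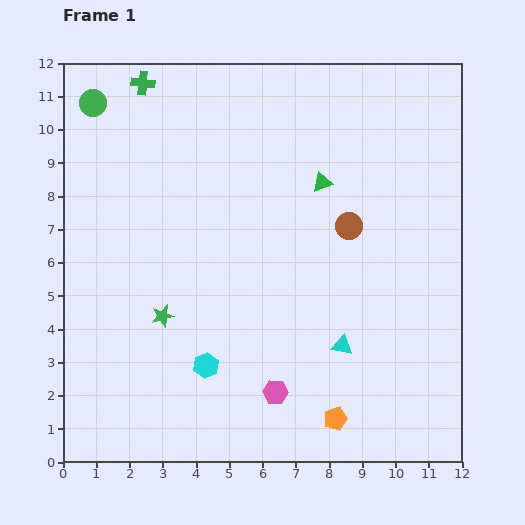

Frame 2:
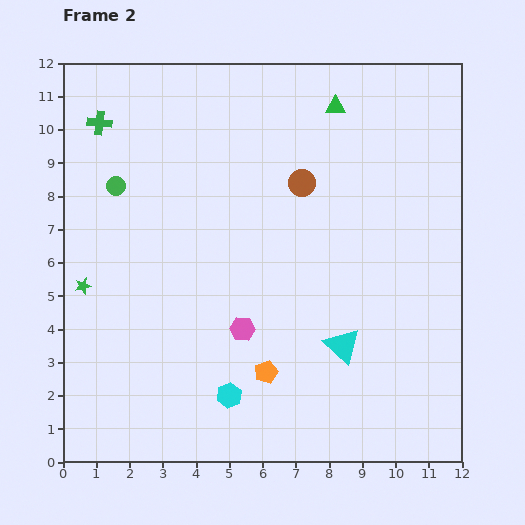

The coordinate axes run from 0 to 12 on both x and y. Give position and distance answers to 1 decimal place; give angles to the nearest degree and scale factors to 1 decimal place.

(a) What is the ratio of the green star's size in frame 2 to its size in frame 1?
0.7×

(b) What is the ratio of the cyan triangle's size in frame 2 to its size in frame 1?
1.7×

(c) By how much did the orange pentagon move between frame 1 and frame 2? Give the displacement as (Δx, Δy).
(-2.1, 1.4)

The orange pentagon was at (8.2, 1.3) in frame 1 and (6.1, 2.7) in frame 2.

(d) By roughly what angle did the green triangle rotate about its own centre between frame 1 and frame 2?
20° clockwise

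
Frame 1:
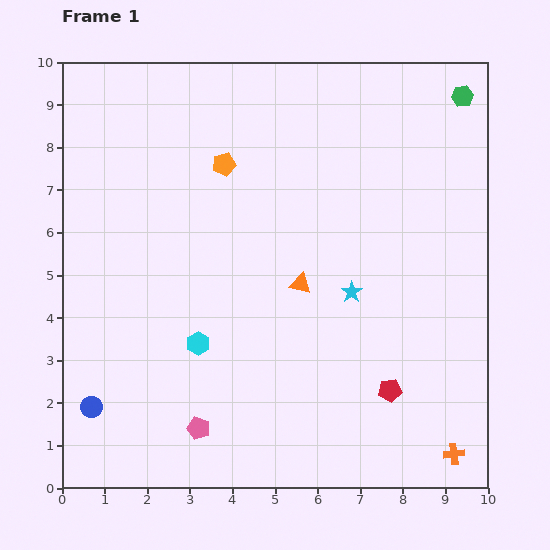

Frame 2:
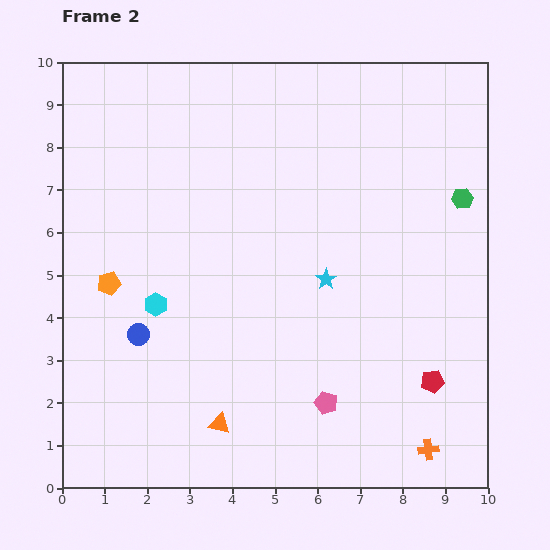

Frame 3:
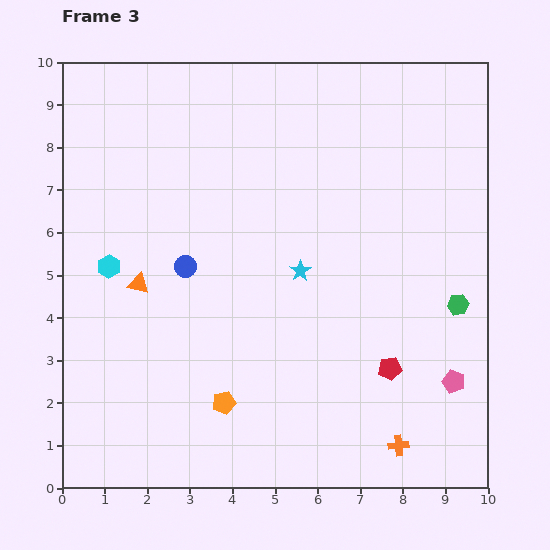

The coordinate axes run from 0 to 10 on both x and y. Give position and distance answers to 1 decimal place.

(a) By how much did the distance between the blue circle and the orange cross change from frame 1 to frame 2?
-1.3

Distance in frame 1: 8.6. Distance in frame 2: 7.3.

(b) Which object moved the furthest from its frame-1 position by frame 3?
the pink pentagon

(moved 6.1; next 5.6)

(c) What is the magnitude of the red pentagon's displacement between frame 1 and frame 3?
0.5

The red pentagon moved from (7.7, 2.3) to (7.7, 2.8), a distance of √(0.0² + 0.5²) ≈ 0.5.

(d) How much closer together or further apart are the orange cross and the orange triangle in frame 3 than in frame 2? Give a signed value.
+2.3

Distance in frame 2: 4.9. Distance in frame 3: 7.2.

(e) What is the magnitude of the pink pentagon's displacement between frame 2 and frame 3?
3.0

The pink pentagon moved from (6.2, 2.0) to (9.2, 2.5), a distance of √(3.0² + 0.5²) ≈ 3.0.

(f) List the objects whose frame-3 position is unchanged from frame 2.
none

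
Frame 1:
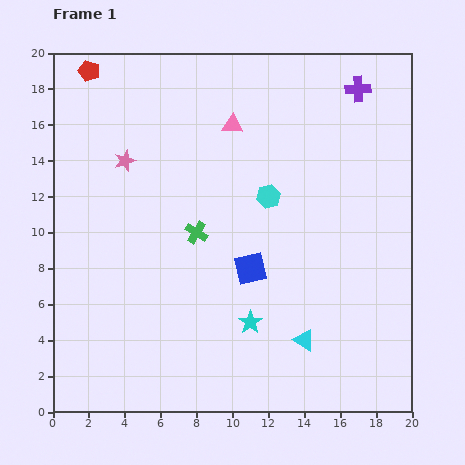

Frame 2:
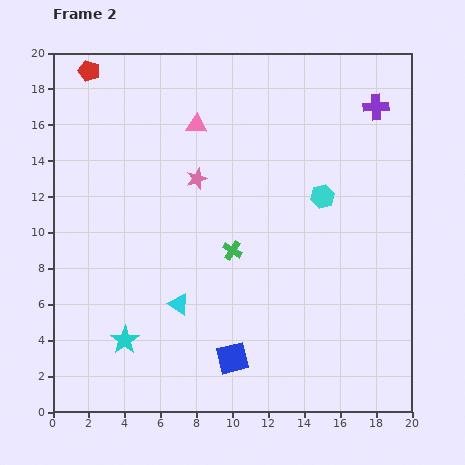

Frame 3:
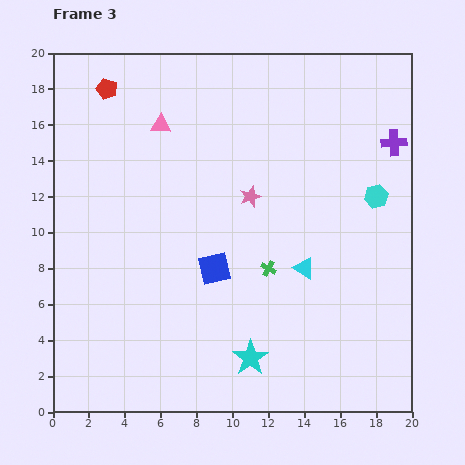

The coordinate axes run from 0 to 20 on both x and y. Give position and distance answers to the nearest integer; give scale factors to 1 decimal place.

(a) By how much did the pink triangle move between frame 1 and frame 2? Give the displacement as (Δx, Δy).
(-2, 0)

The pink triangle was at (10, 16) in frame 1 and (8, 16) in frame 2.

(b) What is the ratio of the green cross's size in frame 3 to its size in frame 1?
0.7×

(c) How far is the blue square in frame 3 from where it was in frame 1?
2

The blue square moved from (11, 8) to (9, 8), a distance of √(2² + 0²) ≈ 2.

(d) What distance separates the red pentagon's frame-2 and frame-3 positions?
1

The red pentagon moved from (2, 19) to (3, 18), a distance of √(1² + 1²) ≈ 1.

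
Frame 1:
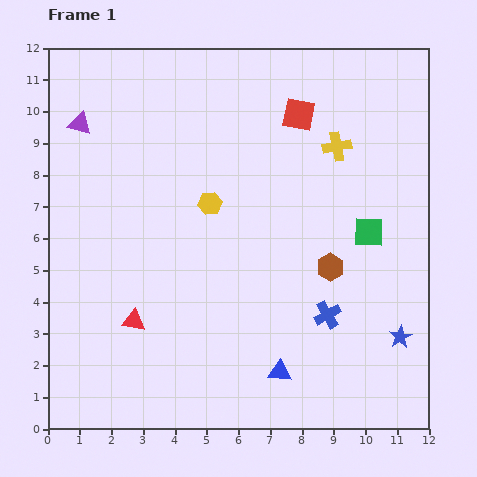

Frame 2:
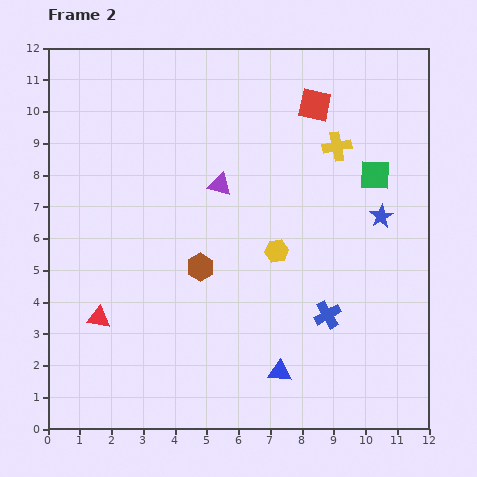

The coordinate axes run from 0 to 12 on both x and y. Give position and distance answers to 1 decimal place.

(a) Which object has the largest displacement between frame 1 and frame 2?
the purple triangle

(moved 4.8; next 4.1)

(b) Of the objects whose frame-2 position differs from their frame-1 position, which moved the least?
the red square

(moved 0.6)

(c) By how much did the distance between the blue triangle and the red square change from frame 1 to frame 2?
+0.4

Distance in frame 1: 8.1. Distance in frame 2: 8.5.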